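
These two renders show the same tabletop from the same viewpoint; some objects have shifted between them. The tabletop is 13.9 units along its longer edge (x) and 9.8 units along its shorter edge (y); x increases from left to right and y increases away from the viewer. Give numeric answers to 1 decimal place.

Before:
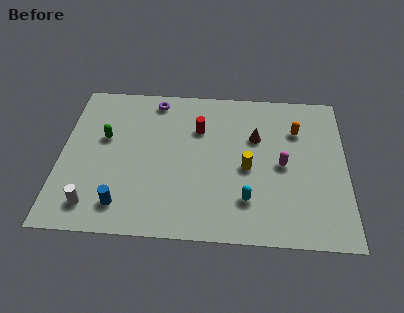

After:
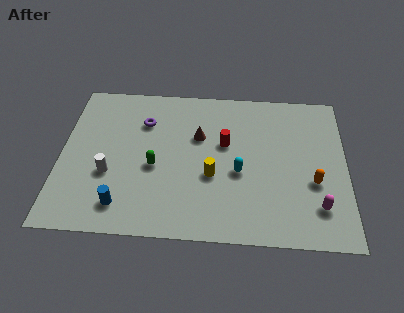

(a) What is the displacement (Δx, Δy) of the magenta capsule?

(1.7, -2.5)

The magenta capsule was at about (10.8, 4.7) and moved to about (12.5, 2.2).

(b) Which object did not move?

the blue cylinder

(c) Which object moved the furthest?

the orange capsule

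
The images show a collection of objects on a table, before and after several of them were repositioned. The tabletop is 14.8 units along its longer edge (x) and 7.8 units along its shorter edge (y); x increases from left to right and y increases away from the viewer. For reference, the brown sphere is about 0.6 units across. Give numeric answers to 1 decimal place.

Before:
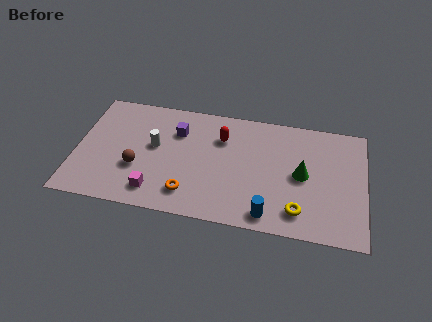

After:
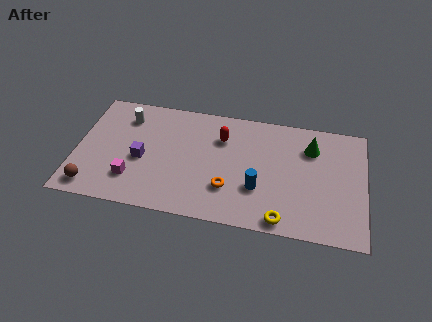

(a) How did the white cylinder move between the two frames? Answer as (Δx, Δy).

(-1.6, 1.7)

The white cylinder was at about (4.0, 4.4) and moved to about (2.4, 6.1).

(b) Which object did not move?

the red capsule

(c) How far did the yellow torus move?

1.1

The yellow torus was near (11.5, 1.5) before and (10.7, 0.8) after, so it travelled √(0.8² + 0.7²) ≈ 1.1 units.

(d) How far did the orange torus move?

2.1

From (5.9, 1.6) to (7.9, 2.3), the orange torus covered √(2.0² + 0.7²) ≈ 2.1 units.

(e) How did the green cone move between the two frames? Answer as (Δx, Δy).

(0.4, 1.9)

From the two frames, the green cone sits at roughly (11.6, 3.9) before and (12.0, 5.8) after.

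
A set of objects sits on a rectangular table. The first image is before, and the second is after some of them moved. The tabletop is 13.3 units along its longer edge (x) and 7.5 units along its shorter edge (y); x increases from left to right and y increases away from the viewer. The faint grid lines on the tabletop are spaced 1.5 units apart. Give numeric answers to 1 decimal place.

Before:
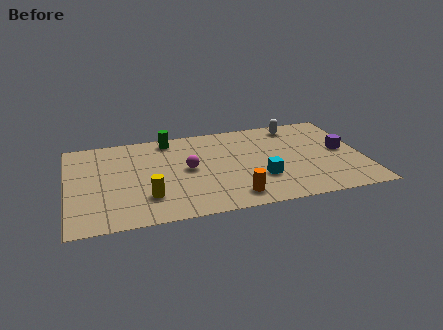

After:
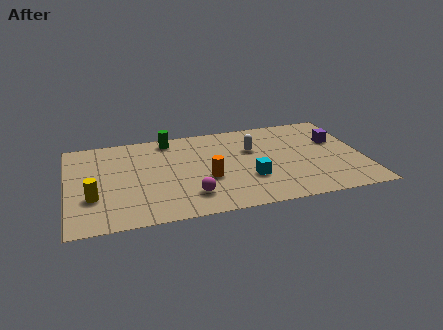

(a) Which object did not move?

the green cylinder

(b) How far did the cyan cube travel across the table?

0.5

From (8.6, 2.4) to (8.1, 2.5), the cyan cube covered √(0.5² + 0.1²) ≈ 0.5 units.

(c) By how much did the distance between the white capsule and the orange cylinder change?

-3.2

Before: roughly 6.2 units apart; after: 3.0. That's 3.2 units closer together.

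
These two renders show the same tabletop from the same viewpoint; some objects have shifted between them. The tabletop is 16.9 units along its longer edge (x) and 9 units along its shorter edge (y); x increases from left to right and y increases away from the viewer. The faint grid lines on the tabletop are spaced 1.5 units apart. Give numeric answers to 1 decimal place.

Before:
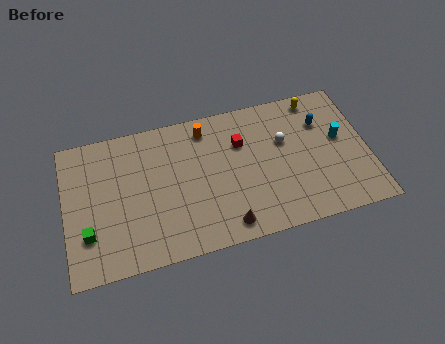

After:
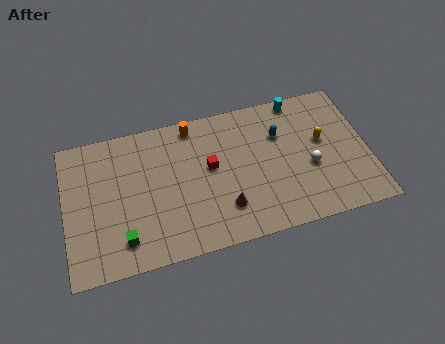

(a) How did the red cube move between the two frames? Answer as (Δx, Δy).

(-1.8, -1.1)

From the two frames, the red cube sits at roughly (9.9, 6.2) before and (8.1, 5.1) after.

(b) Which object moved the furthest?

the cyan cylinder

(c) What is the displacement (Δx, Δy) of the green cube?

(1.9, -0.8)

The green cube started near (1.2, 2.6) and ended near (3.1, 1.8).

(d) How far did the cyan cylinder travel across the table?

3.7

The cyan cylinder moved from about (15.4, 5.1) to (13.3, 8.2), a distance of √(2.1² + 3.1²) ≈ 3.7.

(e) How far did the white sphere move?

2.4

The white sphere was near (12.3, 5.7) before and (13.6, 3.7) after, so it travelled √(1.3² + 2.0²) ≈ 2.4 units.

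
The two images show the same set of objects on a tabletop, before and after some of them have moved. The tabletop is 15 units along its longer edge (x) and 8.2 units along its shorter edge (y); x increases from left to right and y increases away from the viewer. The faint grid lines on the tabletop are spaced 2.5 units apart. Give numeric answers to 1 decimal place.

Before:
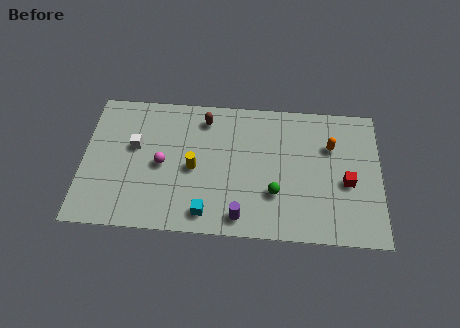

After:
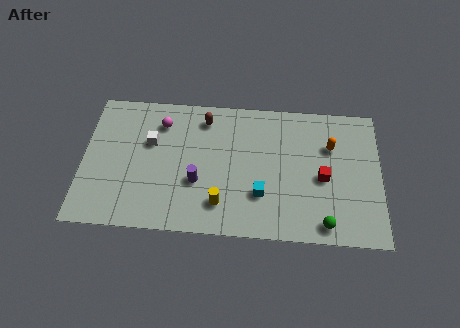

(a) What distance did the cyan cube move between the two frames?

3.0

The cyan cube moved from about (6.3, 1.2) to (9.0, 2.5), a distance of √(2.7² + 1.3²) ≈ 3.0.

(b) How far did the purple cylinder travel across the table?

2.9

From (8.0, 1.1) to (5.8, 3.0), the purple cylinder covered √(2.2² + 1.9²) ≈ 2.9 units.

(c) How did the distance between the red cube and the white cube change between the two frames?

-2.0

They were about 10.8 units apart before and 8.8 after — 2.0 units closer together.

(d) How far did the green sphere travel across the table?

3.0

The green sphere was near (9.7, 2.6) before and (12.2, 1.0) after, so it travelled √(2.5² + 1.6²) ≈ 3.0 units.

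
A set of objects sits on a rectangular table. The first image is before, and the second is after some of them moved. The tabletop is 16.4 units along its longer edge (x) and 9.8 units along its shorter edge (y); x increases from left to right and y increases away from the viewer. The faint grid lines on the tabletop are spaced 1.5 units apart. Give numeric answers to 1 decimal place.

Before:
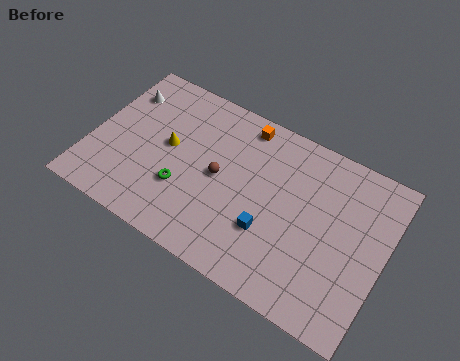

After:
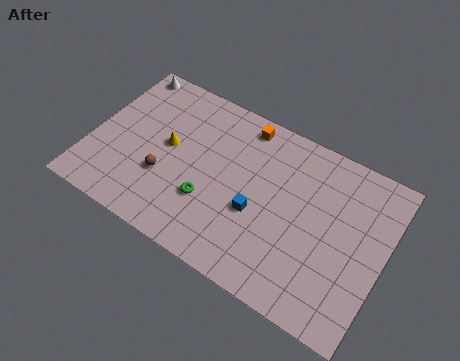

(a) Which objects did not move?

the yellow cone and the orange cube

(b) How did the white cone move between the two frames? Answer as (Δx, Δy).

(-0.1, 1.5)

From the two frames, the white cone sits at roughly (1.2, 7.4) before and (1.1, 8.9) after.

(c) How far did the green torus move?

1.5

The green torus moved from about (5.4, 3.2) to (6.9, 3.2), a distance of √(1.5² + 0.0²) ≈ 1.5.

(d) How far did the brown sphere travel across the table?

3.3

From (7.2, 4.9) to (4.3, 3.4), the brown sphere covered √(2.9² + 1.5²) ≈ 3.3 units.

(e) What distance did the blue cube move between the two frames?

1.1

From (10.3, 3.2) to (9.5, 3.9), the blue cube covered √(0.8² + 0.7²) ≈ 1.1 units.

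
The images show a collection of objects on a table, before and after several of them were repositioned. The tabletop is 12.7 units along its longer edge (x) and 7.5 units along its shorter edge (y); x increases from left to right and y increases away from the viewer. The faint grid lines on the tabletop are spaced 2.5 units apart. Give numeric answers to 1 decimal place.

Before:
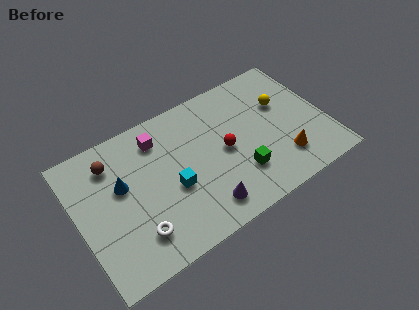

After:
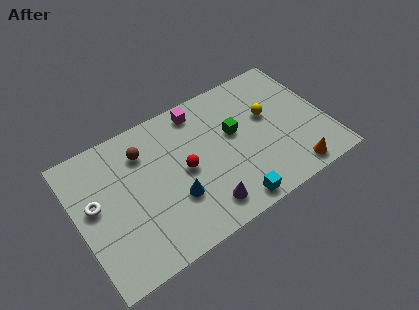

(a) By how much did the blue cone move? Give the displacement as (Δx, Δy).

(2.4, -2.0)

The blue cone started near (2.3, 4.5) and ended near (4.7, 2.5).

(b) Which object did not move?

the purple cone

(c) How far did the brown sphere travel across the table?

1.6

The brown sphere was near (2.0, 5.9) before and (3.6, 5.7) after, so it travelled √(1.6² + 0.2²) ≈ 1.6 units.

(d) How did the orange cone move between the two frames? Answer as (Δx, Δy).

(0.3, -0.9)

From the two frames, the orange cone sits at roughly (10.2, 1.8) before and (10.5, 0.9) after.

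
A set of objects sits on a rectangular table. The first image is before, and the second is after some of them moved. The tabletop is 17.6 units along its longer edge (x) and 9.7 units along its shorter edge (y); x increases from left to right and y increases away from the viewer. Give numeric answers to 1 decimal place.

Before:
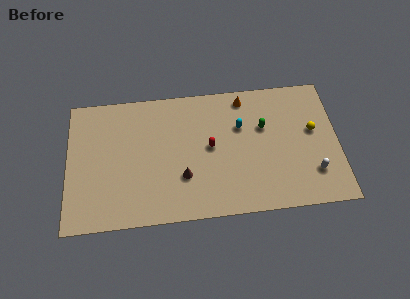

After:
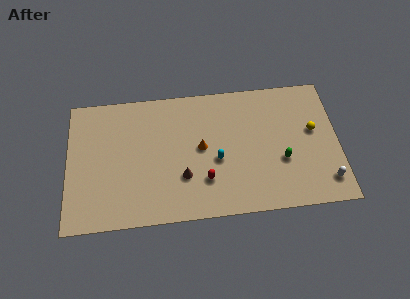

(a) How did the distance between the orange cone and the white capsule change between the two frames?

+1.3

The distance was about 7.4 in the first image and 8.7 in the second, so they moved 1.3 units further apart.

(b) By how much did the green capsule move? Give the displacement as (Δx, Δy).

(1.1, -2.6)

The green capsule started near (12.8, 6.2) and ended near (13.9, 3.6).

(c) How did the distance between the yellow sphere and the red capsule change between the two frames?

+1.0

Before: roughly 6.7 units apart; after: 7.7. That's 1.0 units further apart.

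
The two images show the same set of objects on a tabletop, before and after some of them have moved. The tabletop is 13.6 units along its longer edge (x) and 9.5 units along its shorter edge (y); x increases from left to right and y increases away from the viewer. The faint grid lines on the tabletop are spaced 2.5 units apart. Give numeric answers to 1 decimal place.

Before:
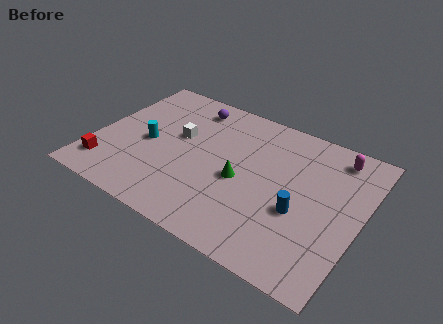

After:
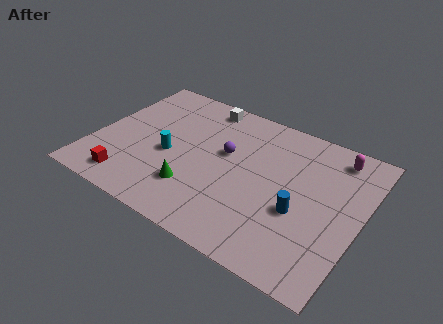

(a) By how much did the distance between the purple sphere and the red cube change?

-1.0

Before: roughly 7.0 units apart; after: 6.0. That's 1.0 units closer together.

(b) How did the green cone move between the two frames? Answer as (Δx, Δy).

(-2.1, -1.7)

The green cone was at about (7.6, 4.2) and moved to about (5.5, 2.5).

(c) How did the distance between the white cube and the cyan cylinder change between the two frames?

+2.6

The distance was about 1.8 in the first image and 4.4 in the second, so they moved 2.6 units further apart.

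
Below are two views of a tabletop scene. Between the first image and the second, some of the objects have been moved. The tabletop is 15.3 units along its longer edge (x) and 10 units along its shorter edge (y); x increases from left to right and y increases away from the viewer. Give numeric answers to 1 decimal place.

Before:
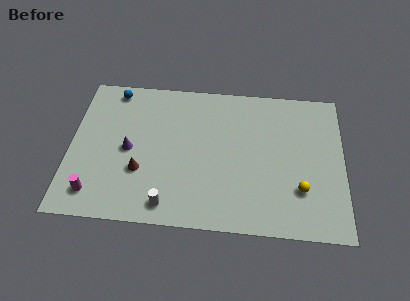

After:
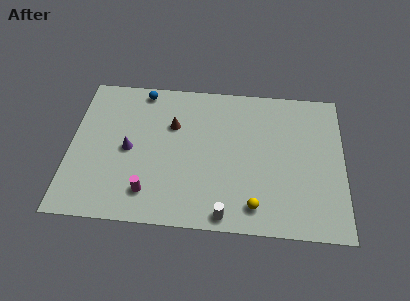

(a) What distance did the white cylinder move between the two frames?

3.2

From (5.6, 1.3) to (8.8, 0.9), the white cylinder covered √(3.2² + 0.4²) ≈ 3.2 units.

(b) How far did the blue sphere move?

1.6

From (2.3, 8.9) to (3.9, 9.0), the blue sphere covered √(1.6² + 0.1²) ≈ 1.6 units.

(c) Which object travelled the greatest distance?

the brown cone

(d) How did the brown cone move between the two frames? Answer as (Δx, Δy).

(1.7, 3.3)

The brown cone started near (4.0, 3.4) and ended near (5.7, 6.7).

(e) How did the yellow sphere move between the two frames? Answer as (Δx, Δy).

(-2.5, -1.3)

The yellow sphere was at about (12.9, 2.9) and moved to about (10.4, 1.6).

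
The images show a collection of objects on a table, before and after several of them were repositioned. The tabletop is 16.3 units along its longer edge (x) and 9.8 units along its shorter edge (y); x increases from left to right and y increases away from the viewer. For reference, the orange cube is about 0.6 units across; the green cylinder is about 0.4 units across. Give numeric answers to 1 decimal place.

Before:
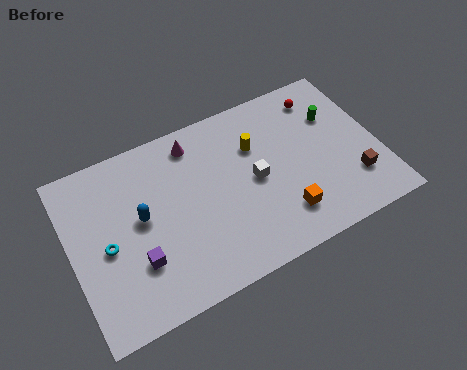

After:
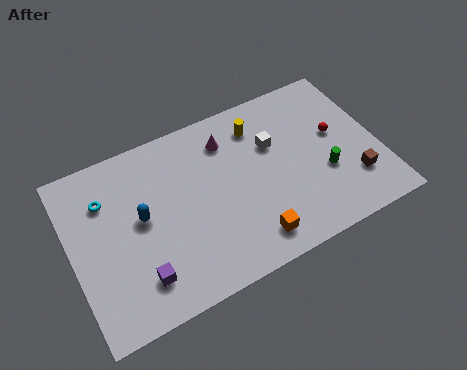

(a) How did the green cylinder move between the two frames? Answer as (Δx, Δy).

(-1.0, -3.1)

From the two frames, the green cylinder sits at roughly (14.3, 6.7) before and (13.3, 3.6) after.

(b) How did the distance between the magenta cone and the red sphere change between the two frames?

-0.9

They were about 6.9 units apart before and 6.0 after — 0.9 units closer together.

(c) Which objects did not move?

the blue capsule and the brown cube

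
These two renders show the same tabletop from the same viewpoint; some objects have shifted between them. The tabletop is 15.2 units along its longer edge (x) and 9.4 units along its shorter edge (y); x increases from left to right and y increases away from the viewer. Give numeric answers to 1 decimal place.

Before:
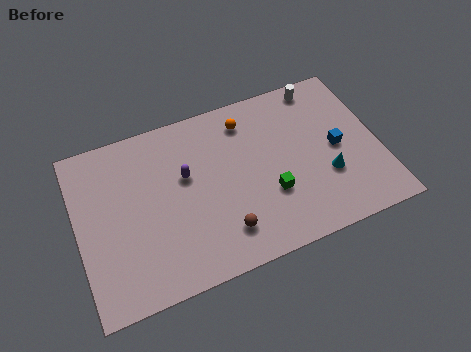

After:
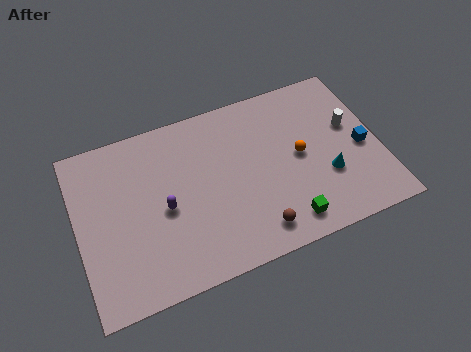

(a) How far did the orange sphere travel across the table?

3.8

The orange sphere was near (8.8, 7.7) before and (11.2, 4.8) after, so it travelled √(2.4² + 2.9²) ≈ 3.8 units.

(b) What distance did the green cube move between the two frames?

1.9

The green cube was near (9.5, 3.2) before and (10.1, 1.4) after, so it travelled √(0.6² + 1.8²) ≈ 1.9 units.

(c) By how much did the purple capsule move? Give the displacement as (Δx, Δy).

(-1.2, -1.4)

The purple capsule started near (5.5, 5.7) and ended near (4.3, 4.3).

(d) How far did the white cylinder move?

3.0

The white cylinder was near (12.7, 8.4) before and (13.9, 5.6) after, so it travelled √(1.2² + 2.8²) ≈ 3.0 units.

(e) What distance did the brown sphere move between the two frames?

1.7

The brown sphere moved from about (7.0, 2.0) to (8.6, 1.5), a distance of √(1.6² + 0.5²) ≈ 1.7.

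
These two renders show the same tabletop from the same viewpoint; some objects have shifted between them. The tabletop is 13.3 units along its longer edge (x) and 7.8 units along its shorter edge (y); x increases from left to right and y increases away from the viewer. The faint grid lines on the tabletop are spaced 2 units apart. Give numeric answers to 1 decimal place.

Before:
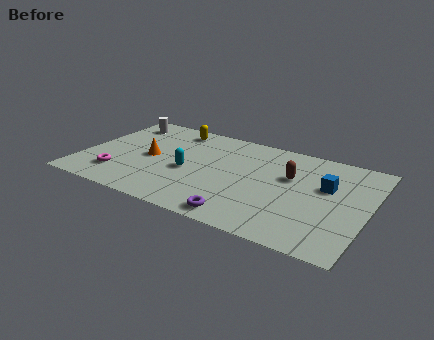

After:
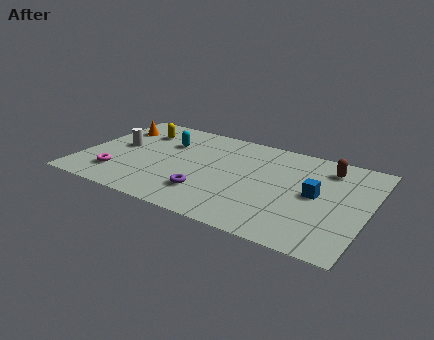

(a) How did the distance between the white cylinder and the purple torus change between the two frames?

-3.6

The distance was about 8.6 in the first image and 5.0 in the second, so they moved 3.6 units closer together.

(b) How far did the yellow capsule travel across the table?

1.7

From (3.8, 6.7) to (2.3, 5.9), the yellow capsule covered √(1.5² + 0.8²) ≈ 1.7 units.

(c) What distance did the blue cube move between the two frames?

0.9

The blue cube was near (11.3, 4.8) before and (10.9, 4.0) after, so it travelled √(0.4² + 0.8²) ≈ 0.9 units.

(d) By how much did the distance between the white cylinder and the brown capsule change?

+1.4

Before: roughly 8.4 units apart; after: 9.8. That's 1.4 units further apart.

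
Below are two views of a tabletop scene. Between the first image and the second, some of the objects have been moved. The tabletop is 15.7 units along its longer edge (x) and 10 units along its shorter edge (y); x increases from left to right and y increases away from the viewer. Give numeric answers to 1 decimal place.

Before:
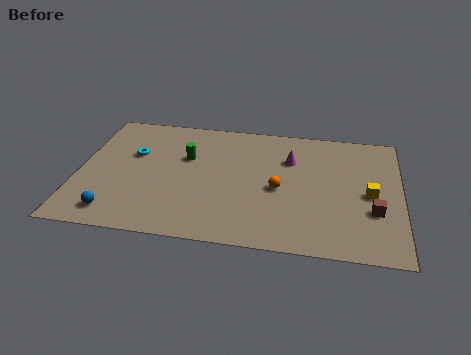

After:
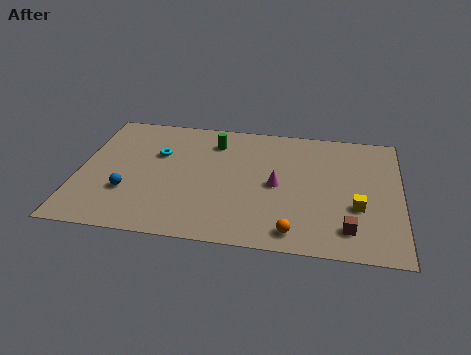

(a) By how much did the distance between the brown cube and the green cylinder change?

-0.7

Before: roughly 9.7 units apart; after: 9.0. That's 0.7 units closer together.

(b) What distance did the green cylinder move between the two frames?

2.0

From (5.2, 6.4) to (6.5, 7.9), the green cylinder covered √(1.3² + 1.5²) ≈ 2.0 units.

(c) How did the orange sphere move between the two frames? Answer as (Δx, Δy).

(0.8, -3.2)

The orange sphere was at about (9.8, 4.5) and moved to about (10.6, 1.3).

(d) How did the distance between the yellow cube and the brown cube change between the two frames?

+0.4

They were about 1.3 units apart before and 1.7 after — 0.4 units further apart.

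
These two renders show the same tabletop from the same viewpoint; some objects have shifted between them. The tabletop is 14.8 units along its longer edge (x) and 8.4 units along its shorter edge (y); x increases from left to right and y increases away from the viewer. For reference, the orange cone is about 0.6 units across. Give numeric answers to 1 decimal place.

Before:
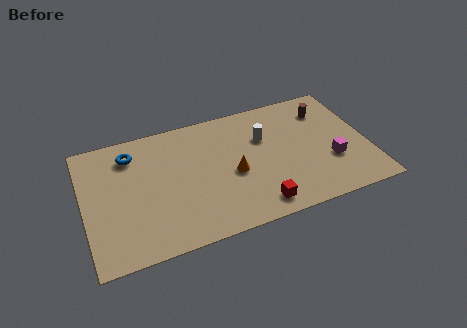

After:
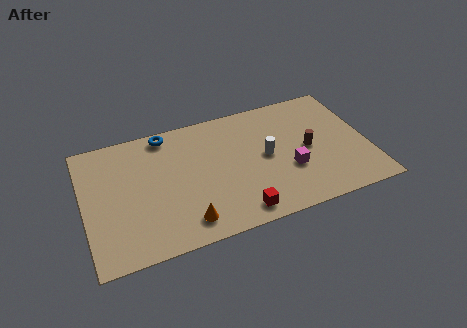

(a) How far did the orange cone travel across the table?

3.5

The orange cone was near (7.7, 3.7) before and (5.0, 1.4) after, so it travelled √(2.7² + 2.3²) ≈ 3.5 units.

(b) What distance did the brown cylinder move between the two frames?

2.7

From (12.9, 6.5) to (11.7, 4.1), the brown cylinder covered √(1.2² + 2.4²) ≈ 2.7 units.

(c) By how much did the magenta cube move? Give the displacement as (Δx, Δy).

(-2.2, 0.1)

The magenta cube was at about (12.8, 2.9) and moved to about (10.6, 3.0).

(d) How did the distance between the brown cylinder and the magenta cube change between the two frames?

-2.0

They were about 3.6 units apart before and 1.6 after — 2.0 units closer together.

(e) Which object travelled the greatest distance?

the orange cone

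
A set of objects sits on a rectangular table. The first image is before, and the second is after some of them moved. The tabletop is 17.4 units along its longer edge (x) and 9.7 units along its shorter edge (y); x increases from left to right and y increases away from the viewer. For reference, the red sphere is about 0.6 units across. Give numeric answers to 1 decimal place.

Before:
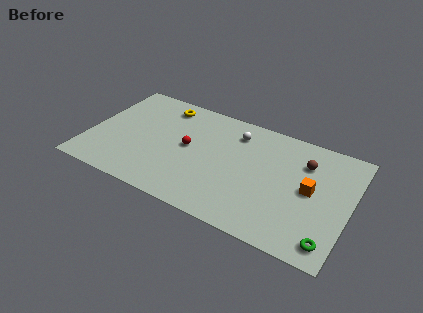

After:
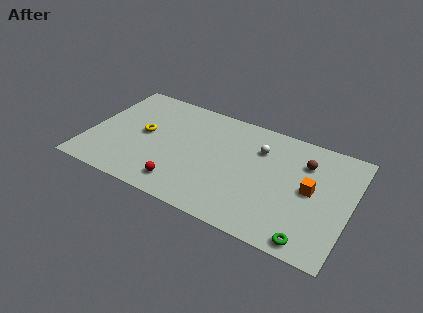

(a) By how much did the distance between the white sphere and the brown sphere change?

-1.7

They were about 4.7 units apart before and 3.0 after — 1.7 units closer together.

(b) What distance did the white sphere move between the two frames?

1.8

The white sphere was near (9.5, 7.7) before and (11.2, 7.0) after, so it travelled √(1.7² + 0.7²) ≈ 1.8 units.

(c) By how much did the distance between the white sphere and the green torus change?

-2.1

The distance was about 9.3 in the first image and 7.2 in the second, so they moved 2.1 units closer together.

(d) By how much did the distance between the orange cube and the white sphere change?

-1.8

They were about 5.9 units apart before and 4.1 after — 1.8 units closer together.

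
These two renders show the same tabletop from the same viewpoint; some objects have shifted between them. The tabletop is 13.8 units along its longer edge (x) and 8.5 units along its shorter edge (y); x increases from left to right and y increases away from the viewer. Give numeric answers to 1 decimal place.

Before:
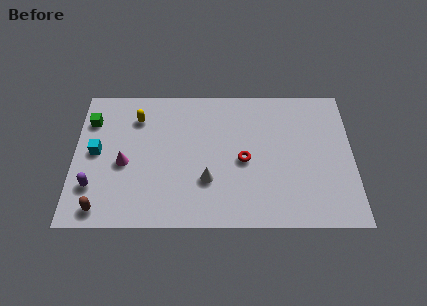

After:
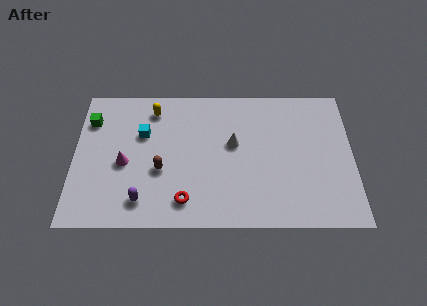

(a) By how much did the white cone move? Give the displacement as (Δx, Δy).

(1.3, 2.2)

The white cone was at about (6.6, 2.7) and moved to about (7.9, 4.9).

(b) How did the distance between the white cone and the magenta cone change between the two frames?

+1.3

They were about 4.2 units apart before and 5.5 after — 1.3 units further apart.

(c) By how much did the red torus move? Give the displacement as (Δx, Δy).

(-2.9, -2.4)

From the two frames, the red torus sits at roughly (8.4, 3.9) before and (5.5, 1.5) after.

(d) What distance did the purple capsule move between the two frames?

2.5

The purple capsule moved from about (1.0, 2.3) to (3.4, 1.5), a distance of √(2.4² + 0.8²) ≈ 2.5.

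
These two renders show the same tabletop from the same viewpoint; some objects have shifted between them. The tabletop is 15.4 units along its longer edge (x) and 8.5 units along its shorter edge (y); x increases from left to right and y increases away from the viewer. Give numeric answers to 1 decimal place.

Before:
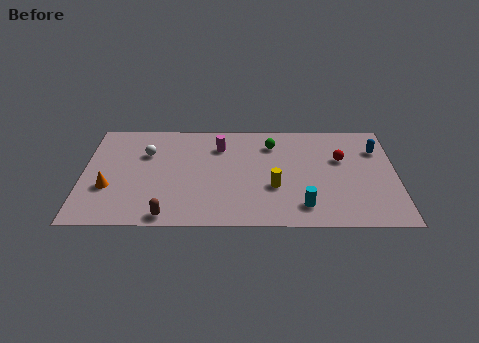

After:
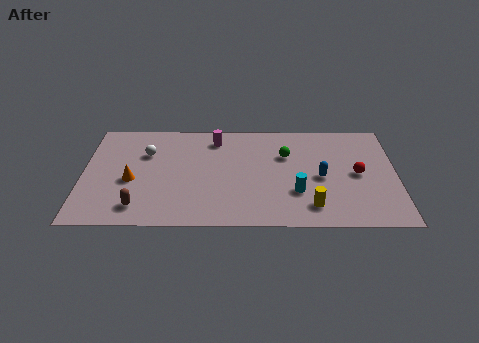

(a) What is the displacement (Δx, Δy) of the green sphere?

(0.7, -0.9)

The green sphere was at about (9.3, 6.6) and moved to about (10.0, 5.7).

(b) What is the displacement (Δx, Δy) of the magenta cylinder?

(-0.2, 0.6)

The magenta cylinder started near (6.7, 6.4) and ended near (6.5, 7.0).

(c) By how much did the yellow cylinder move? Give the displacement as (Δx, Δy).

(1.8, -1.5)

From the two frames, the yellow cylinder sits at roughly (9.4, 3.1) before and (11.2, 1.6) after.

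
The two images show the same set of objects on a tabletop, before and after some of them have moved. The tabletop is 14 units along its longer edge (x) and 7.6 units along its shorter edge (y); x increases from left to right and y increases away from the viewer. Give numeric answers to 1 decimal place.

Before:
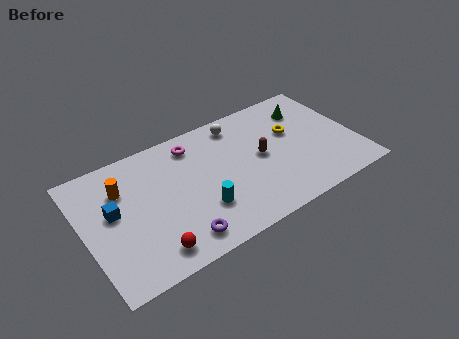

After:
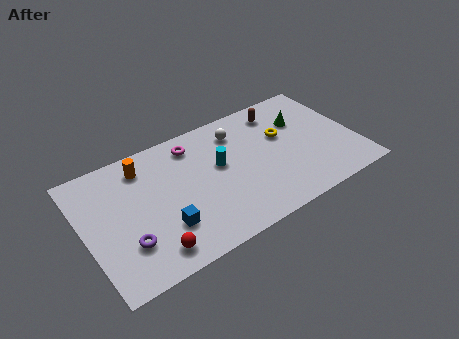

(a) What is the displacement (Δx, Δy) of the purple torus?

(-2.5, 1.0)

The purple torus was at about (4.4, 1.2) and moved to about (1.9, 2.2).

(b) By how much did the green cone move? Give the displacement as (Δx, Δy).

(-0.4, -0.6)

From the two frames, the green cone sits at roughly (11.9, 5.8) before and (11.5, 5.2) after.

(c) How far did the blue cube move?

3.1

From (1.5, 4.3) to (3.8, 2.2), the blue cube covered √(2.3² + 2.1²) ≈ 3.1 units.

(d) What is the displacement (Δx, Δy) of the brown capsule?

(1.4, 2.4)

The brown capsule was at about (9.1, 3.9) and moved to about (10.5, 6.3).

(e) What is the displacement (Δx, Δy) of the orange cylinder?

(1.2, 0.8)

The orange cylinder was at about (2.1, 5.4) and moved to about (3.3, 6.2).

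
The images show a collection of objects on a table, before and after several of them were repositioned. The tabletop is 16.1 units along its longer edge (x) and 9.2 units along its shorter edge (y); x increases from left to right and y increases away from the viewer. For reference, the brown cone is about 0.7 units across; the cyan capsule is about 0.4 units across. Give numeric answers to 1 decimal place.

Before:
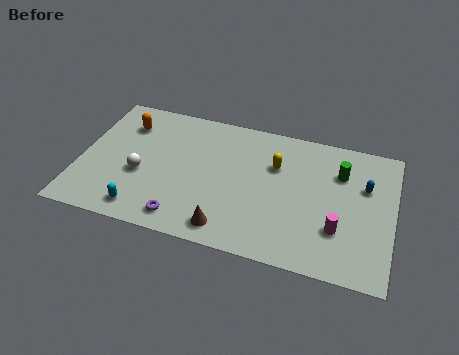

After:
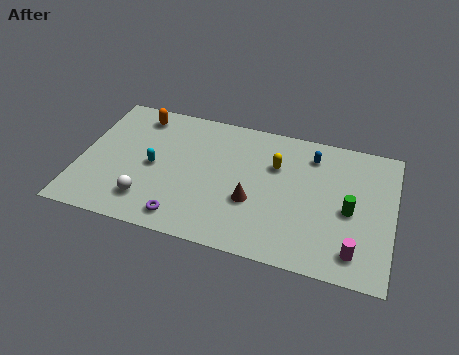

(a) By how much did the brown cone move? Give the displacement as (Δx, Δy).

(1.1, 2.1)

From the two frames, the brown cone sits at roughly (7.9, 1.3) before and (9.0, 3.4) after.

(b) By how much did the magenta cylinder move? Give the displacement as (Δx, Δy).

(0.9, -1.2)

The magenta cylinder was at about (13.4, 2.8) and moved to about (14.3, 1.6).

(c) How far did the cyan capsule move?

3.1

The cyan capsule was near (3.5, 1.3) before and (3.8, 4.4) after, so it travelled √(0.3² + 3.1²) ≈ 3.1 units.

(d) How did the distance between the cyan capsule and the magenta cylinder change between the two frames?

+0.9

Before: roughly 10.0 units apart; after: 10.9. That's 0.9 units further apart.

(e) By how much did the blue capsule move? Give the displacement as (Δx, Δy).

(-2.8, 1.4)

The blue capsule started near (14.6, 6.0) and ended near (11.8, 7.4).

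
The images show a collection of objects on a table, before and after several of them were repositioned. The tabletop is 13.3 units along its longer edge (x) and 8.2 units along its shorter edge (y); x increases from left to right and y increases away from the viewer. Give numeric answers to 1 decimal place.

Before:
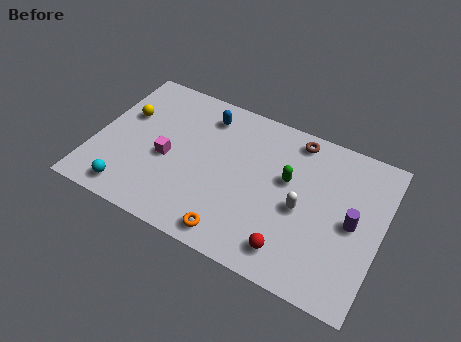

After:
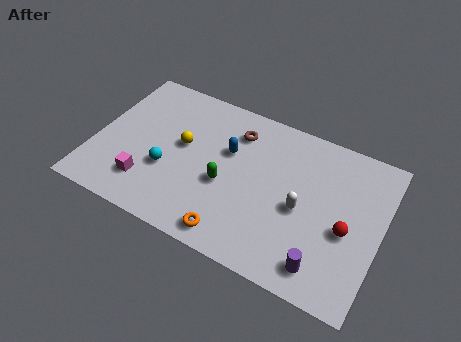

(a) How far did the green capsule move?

3.1

From (8.9, 4.9) to (6.2, 3.4), the green capsule covered √(2.7² + 1.5²) ≈ 3.1 units.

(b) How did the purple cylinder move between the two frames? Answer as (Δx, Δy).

(-1.0, -2.7)

From the two frames, the purple cylinder sits at roughly (12.0, 4.0) before and (11.0, 1.3) after.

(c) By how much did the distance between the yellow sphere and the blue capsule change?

-1.7

Before: roughly 3.9 units apart; after: 2.2. That's 1.7 units closer together.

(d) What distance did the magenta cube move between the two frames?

1.8

The magenta cube moved from about (3.4, 3.6) to (2.7, 1.9), a distance of √(0.7² + 1.7²) ≈ 1.8.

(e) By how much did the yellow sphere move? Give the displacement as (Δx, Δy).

(2.8, -0.6)

The yellow sphere was at about (1.2, 5.2) and moved to about (4.0, 4.6).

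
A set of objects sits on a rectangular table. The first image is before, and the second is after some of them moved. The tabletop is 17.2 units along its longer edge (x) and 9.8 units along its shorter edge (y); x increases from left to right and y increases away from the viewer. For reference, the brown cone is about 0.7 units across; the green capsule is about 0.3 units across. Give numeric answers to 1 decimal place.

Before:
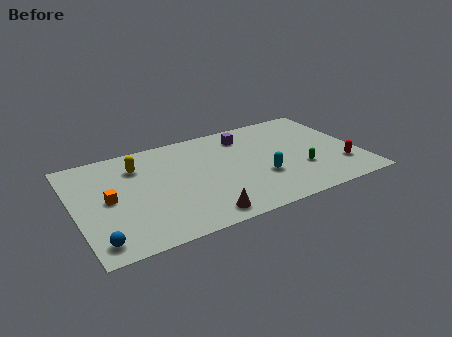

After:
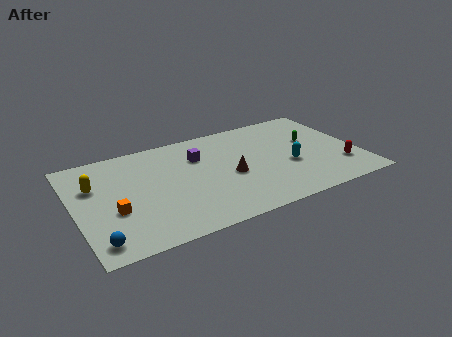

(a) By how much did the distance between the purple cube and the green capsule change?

+1.5

They were about 5.5 units apart before and 7.0 after — 1.5 units further apart.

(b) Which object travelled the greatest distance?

the brown cone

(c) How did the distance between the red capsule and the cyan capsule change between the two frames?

-1.6

They were about 4.9 units apart before and 3.3 after — 1.6 units closer together.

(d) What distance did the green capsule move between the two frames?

2.9

The green capsule was near (13.5, 3.2) before and (14.6, 5.9) after, so it travelled √(1.1² + 2.7²) ≈ 2.9 units.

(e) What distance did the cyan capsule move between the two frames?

1.9

The cyan capsule moved from about (11.1, 3.4) to (12.9, 3.9), a distance of √(1.8² + 0.5²) ≈ 1.9.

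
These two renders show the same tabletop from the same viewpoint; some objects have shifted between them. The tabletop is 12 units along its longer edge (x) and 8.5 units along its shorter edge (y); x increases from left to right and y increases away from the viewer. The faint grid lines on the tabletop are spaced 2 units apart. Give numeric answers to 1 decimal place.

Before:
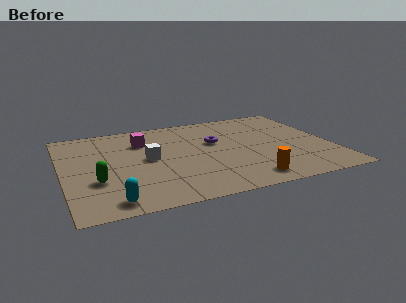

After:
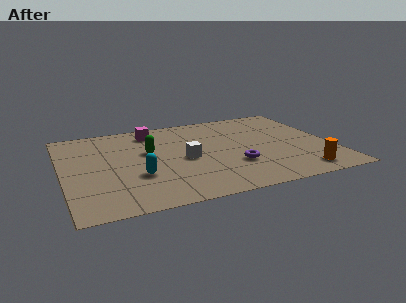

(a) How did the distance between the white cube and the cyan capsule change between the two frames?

-1.5

Before: roughly 3.9 units apart; after: 2.4. That's 1.5 units closer together.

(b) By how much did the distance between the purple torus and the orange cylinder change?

-0.9

They were about 4.1 units apart before and 3.2 after — 0.9 units closer together.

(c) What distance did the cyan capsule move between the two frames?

2.3

From (1.9, 1.0) to (3.2, 2.9), the cyan capsule covered √(1.3² + 1.9²) ≈ 2.3 units.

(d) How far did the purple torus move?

2.6

From (6.9, 5.2) to (7.5, 2.7), the purple torus covered √(0.6² + 2.5²) ≈ 2.6 units.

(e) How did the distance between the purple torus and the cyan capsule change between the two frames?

-2.2

They were about 6.5 units apart before and 4.3 after — 2.2 units closer together.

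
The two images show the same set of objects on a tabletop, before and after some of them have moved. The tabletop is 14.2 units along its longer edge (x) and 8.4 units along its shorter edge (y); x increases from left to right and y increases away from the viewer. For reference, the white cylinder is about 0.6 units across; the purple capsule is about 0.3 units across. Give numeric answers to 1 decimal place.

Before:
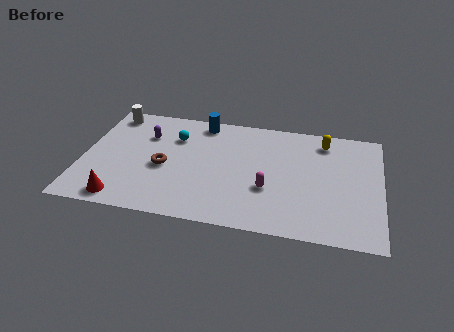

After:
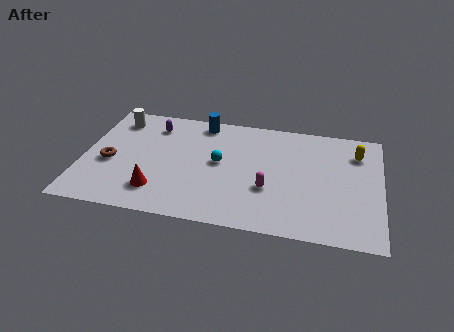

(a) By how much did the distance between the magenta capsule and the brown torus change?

+2.6

They were about 5.0 units apart before and 7.6 after — 2.6 units further apart.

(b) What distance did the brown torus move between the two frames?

2.6

From (3.9, 3.7) to (1.3, 3.6), the brown torus covered √(2.6² + 0.1²) ≈ 2.6 units.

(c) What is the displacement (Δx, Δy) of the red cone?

(1.6, 0.9)

From the two frames, the red cone sits at roughly (2.1, 1.0) before and (3.7, 1.9) after.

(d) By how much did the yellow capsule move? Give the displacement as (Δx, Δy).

(1.6, -0.6)

The yellow capsule started near (11.4, 7.0) and ended near (13.0, 6.4).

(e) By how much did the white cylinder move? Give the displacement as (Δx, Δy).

(0.3, -0.4)

The white cylinder started near (1.1, 7.3) and ended near (1.4, 6.9).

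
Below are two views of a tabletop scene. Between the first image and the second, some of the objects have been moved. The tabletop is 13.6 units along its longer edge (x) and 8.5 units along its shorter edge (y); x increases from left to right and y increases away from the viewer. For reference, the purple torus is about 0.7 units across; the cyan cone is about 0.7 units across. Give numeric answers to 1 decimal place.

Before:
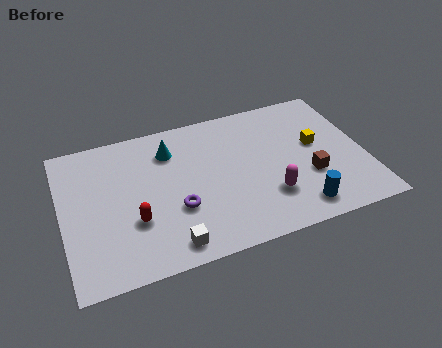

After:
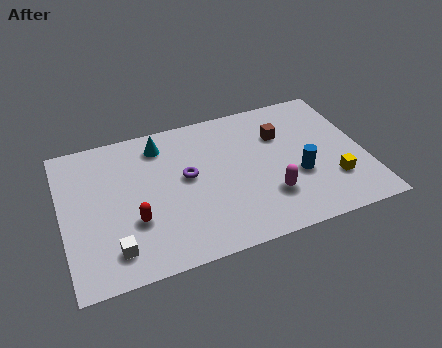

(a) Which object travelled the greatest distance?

the brown cube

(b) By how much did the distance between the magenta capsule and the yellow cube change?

-0.5

The distance was about 3.4 in the first image and 2.9 in the second, so they moved 0.5 units closer together.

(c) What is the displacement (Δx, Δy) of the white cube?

(-2.4, 0.5)

From the two frames, the white cube sits at roughly (4.5, 1.1) before and (2.1, 1.6) after.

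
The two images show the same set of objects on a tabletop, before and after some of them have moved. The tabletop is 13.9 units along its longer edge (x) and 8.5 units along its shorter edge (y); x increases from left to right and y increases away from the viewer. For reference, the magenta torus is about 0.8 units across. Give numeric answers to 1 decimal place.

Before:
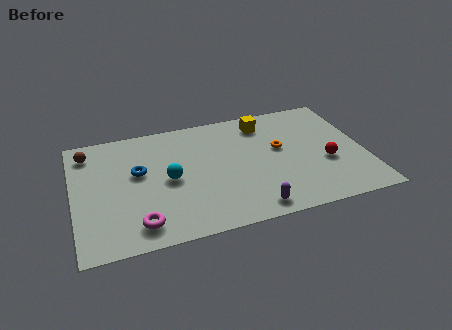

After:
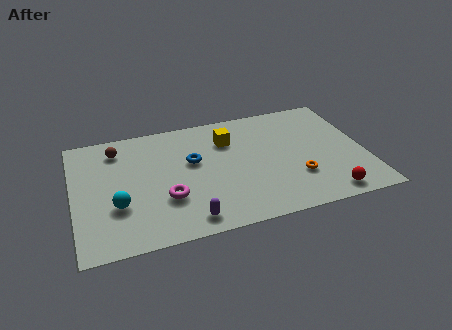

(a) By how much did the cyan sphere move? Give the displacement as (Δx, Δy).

(-2.5, -1.2)

From the two frames, the cyan sphere sits at roughly (4.5, 4.1) before and (2.0, 2.9) after.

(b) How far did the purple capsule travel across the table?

3.0

From (8.2, 1.0) to (5.2, 1.1), the purple capsule covered √(3.0² + 0.1²) ≈ 3.0 units.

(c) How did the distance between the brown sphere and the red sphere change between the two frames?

-0.5

They were about 11.8 units apart before and 11.3 after — 0.5 units closer together.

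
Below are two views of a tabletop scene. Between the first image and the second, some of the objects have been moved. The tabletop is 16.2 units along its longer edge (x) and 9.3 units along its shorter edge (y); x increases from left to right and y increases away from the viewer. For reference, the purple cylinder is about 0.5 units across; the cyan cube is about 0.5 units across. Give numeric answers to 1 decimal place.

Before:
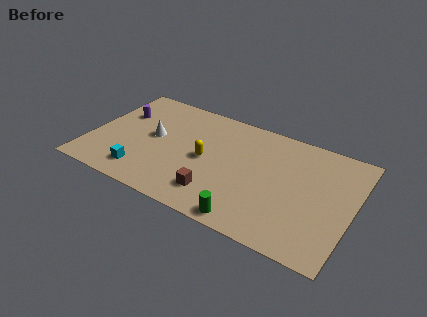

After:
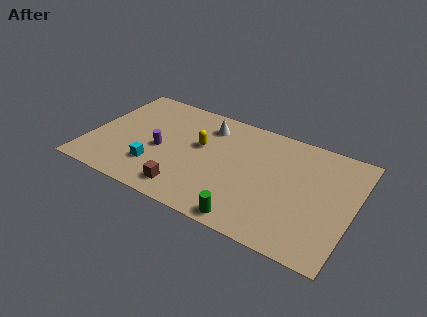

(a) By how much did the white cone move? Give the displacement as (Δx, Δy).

(3.1, 2.4)

The white cone was at about (3.8, 5.0) and moved to about (6.9, 7.4).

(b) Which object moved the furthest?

the white cone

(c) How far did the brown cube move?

1.9

The brown cube was near (8.2, 2.0) before and (6.4, 1.5) after, so it travelled √(1.8² + 0.5²) ≈ 1.9 units.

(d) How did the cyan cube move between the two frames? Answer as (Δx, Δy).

(0.7, 0.8)

The cyan cube was at about (3.6, 1.7) and moved to about (4.3, 2.5).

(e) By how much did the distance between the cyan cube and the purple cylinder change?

-3.4

The distance was about 5.0 in the first image and 1.6 in the second, so they moved 3.4 units closer together.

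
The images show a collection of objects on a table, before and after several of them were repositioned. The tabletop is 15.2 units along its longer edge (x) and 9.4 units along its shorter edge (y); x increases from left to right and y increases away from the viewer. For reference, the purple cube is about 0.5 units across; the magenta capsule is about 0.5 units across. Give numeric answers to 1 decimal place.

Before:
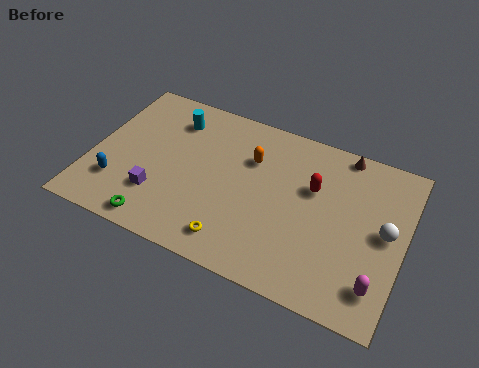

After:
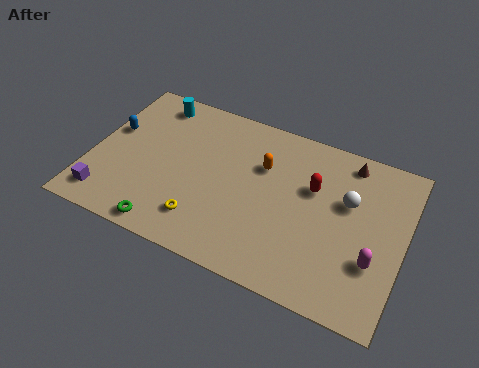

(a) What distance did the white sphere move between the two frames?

2.1

The white sphere moved from about (14.3, 4.9) to (12.4, 5.9), a distance of √(1.9² + 1.0²) ≈ 2.1.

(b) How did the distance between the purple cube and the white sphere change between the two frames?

+1.1

The distance was about 11.0 in the first image and 12.1 in the second, so they moved 1.1 units further apart.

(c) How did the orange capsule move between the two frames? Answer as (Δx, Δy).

(0.6, -0.2)

The orange capsule started near (7.6, 6.5) and ended near (8.2, 6.3).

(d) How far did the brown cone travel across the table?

0.5

From (11.9, 8.6) to (12.2, 8.2), the brown cone covered √(0.3² + 0.4²) ≈ 0.5 units.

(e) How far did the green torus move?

0.5

The green torus was near (3.7, 1.0) before and (4.2, 0.9) after, so it travelled √(0.5² + 0.1²) ≈ 0.5 units.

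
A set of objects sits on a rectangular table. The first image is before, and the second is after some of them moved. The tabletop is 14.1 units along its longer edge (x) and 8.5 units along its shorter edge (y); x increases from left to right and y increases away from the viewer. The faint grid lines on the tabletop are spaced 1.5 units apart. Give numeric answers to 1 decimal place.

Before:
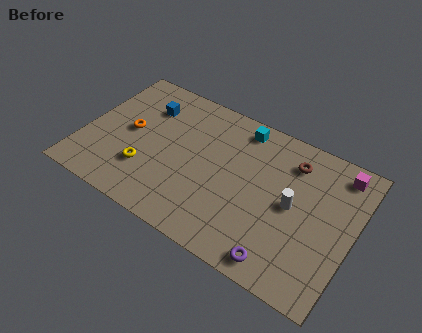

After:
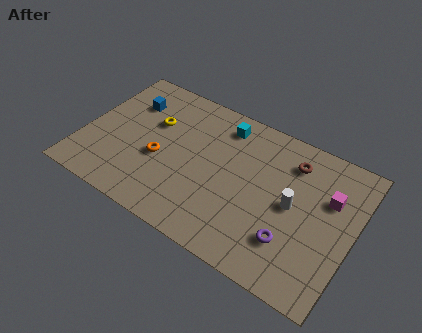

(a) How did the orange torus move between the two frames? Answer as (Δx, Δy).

(1.8, -0.9)

The orange torus started near (2.3, 4.4) and ended near (4.1, 3.5).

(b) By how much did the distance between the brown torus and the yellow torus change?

-0.9

The distance was about 8.2 in the first image and 7.3 in the second, so they moved 0.9 units closer together.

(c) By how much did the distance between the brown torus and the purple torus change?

-1.3

They were about 5.7 units apart before and 4.4 after — 1.3 units closer together.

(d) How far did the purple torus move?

1.3

The purple torus was near (10.9, 1.0) before and (11.2, 2.3) after, so it travelled √(0.3² + 1.3²) ≈ 1.3 units.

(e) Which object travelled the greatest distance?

the yellow torus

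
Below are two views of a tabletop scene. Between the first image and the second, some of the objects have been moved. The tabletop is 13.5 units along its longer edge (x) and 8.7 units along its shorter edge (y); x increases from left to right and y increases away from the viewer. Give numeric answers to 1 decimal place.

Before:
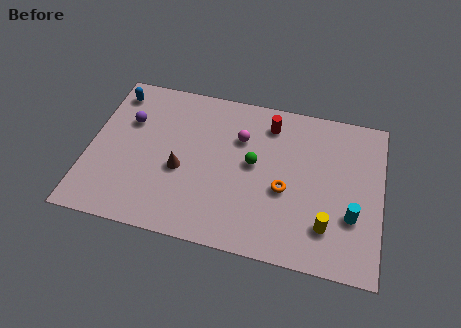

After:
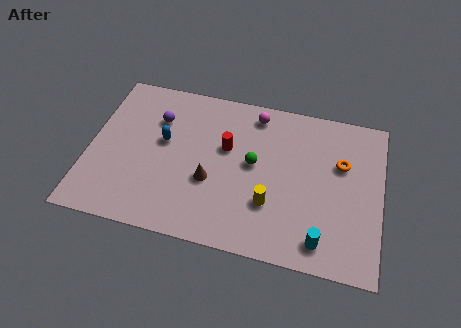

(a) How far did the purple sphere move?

1.4

The purple sphere was near (1.7, 5.8) before and (3.0, 6.2) after, so it travelled √(1.3² + 0.4²) ≈ 1.4 units.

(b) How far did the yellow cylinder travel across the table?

2.7

From (11.1, 2.1) to (8.5, 2.7), the yellow cylinder covered √(2.6² + 0.6²) ≈ 2.7 units.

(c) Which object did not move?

the green sphere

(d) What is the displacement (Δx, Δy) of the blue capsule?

(2.5, -2.3)

The blue capsule was at about (0.9, 7.3) and moved to about (3.4, 5.0).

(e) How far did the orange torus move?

3.2

The orange torus moved from about (9.1, 3.6) to (11.6, 5.6), a distance of √(2.5² + 2.0²) ≈ 3.2.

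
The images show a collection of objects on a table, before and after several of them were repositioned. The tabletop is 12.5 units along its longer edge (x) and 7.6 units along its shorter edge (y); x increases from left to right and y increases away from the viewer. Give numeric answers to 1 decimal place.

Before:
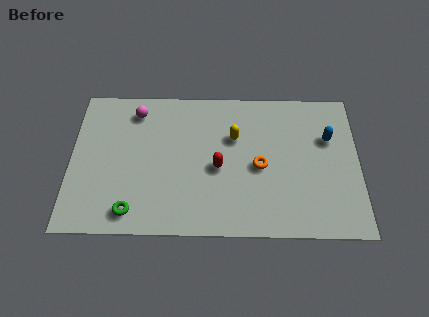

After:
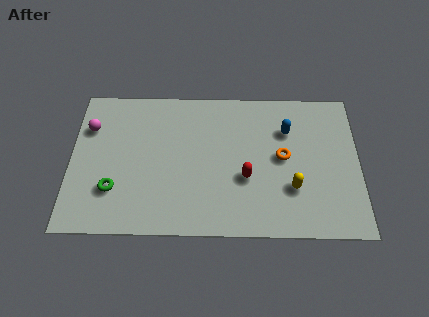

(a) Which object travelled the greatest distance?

the yellow capsule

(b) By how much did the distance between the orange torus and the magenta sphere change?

+2.4

The distance was about 6.1 in the first image and 8.5 in the second, so they moved 2.4 units further apart.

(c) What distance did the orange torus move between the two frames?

1.1

The orange torus was near (8.2, 3.5) before and (9.2, 4.0) after, so it travelled √(1.0² + 0.5²) ≈ 1.1 units.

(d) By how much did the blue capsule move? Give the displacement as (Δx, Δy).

(-1.8, 0.4)

The blue capsule was at about (11.2, 5.0) and moved to about (9.4, 5.4).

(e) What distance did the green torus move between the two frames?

1.4

The green torus moved from about (2.7, 1.1) to (1.9, 2.2), a distance of √(0.8² + 1.1²) ≈ 1.4.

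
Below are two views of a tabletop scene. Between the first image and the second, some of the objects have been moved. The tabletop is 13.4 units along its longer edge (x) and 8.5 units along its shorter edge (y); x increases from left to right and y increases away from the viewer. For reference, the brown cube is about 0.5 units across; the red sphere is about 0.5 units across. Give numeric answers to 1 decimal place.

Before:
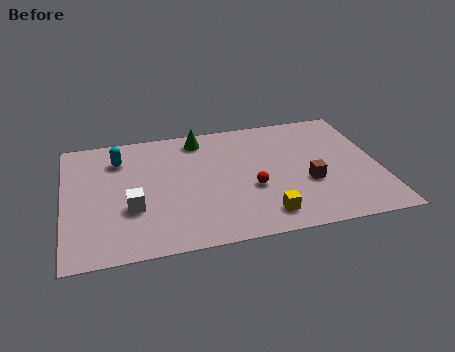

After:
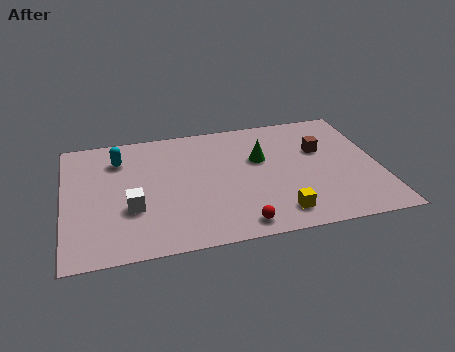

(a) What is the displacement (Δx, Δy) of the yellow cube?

(0.6, 0.0)

The yellow cube started near (8.3, 1.4) and ended near (8.9, 1.4).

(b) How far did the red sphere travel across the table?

2.4

The red sphere moved from about (7.9, 3.3) to (7.2, 1.0), a distance of √(0.7² + 2.3²) ≈ 2.4.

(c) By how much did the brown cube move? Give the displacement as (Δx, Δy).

(0.7, 2.2)

The brown cube was at about (10.3, 3.2) and moved to about (11.0, 5.4).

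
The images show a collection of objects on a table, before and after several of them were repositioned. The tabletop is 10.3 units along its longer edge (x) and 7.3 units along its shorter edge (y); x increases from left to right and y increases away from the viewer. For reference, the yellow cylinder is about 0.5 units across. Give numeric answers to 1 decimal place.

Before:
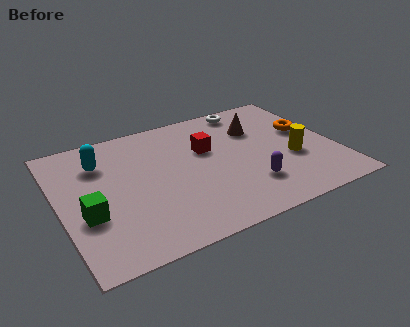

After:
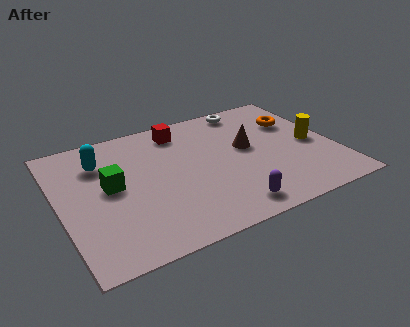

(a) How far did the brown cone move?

1.1

The brown cone moved from about (7.6, 5.1) to (7.1, 4.1), a distance of √(0.5² + 1.0²) ≈ 1.1.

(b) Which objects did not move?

the cyan capsule and the white torus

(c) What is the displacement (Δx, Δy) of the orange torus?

(-0.3, 0.7)

The orange torus was at about (9.4, 4.3) and moved to about (9.1, 5.0).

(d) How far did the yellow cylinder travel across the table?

1.1

The yellow cylinder was near (8.6, 2.8) before and (9.5, 3.4) after, so it travelled √(0.9² + 0.6²) ≈ 1.1 units.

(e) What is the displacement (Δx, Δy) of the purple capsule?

(-0.9, -0.9)

The purple capsule started near (6.8, 1.9) and ended near (5.9, 1.0).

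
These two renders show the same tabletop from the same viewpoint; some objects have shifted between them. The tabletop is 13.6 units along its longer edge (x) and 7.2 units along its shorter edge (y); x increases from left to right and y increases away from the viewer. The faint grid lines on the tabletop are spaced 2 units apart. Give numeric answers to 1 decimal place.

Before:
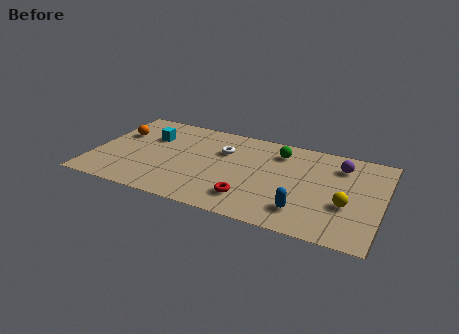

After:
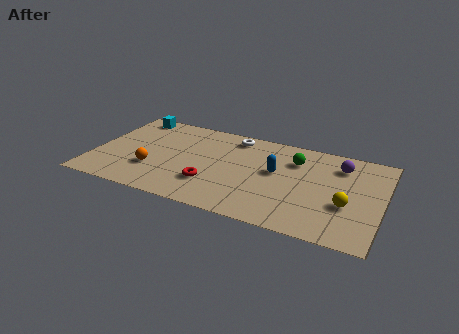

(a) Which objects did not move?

the purple sphere and the yellow sphere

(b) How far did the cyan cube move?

1.9

From (2.5, 4.9) to (1.4, 6.4), the cyan cube covered √(1.1² + 1.5²) ≈ 1.9 units.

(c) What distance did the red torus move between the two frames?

2.0

The red torus moved from about (7.6, 1.6) to (5.7, 2.1), a distance of √(1.9² + 0.5²) ≈ 2.0.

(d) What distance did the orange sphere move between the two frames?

3.1

The orange sphere was near (1.0, 4.7) before and (2.9, 2.3) after, so it travelled √(1.9² + 2.4²) ≈ 3.1 units.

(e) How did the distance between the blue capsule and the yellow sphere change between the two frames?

+1.5

Before: roughly 2.2 units apart; after: 3.7. That's 1.5 units further apart.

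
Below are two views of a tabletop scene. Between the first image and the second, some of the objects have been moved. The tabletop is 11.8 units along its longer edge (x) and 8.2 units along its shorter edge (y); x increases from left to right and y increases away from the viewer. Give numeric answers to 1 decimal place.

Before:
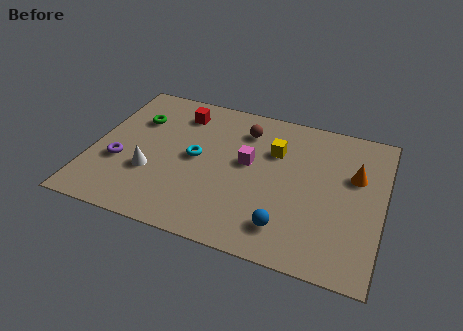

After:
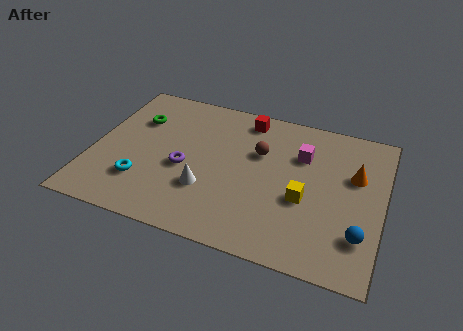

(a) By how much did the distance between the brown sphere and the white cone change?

-1.7

Before: roughly 5.0 units apart; after: 3.3. That's 1.7 units closer together.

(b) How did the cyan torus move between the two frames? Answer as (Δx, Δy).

(-2.0, -2.0)

The cyan torus was at about (4.2, 4.2) and moved to about (2.2, 2.2).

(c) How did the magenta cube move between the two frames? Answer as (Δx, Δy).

(2.1, 1.1)

The magenta cube started near (6.3, 4.6) and ended near (8.4, 5.7).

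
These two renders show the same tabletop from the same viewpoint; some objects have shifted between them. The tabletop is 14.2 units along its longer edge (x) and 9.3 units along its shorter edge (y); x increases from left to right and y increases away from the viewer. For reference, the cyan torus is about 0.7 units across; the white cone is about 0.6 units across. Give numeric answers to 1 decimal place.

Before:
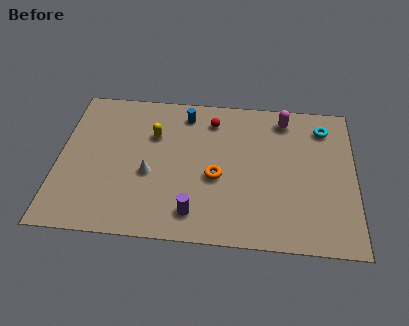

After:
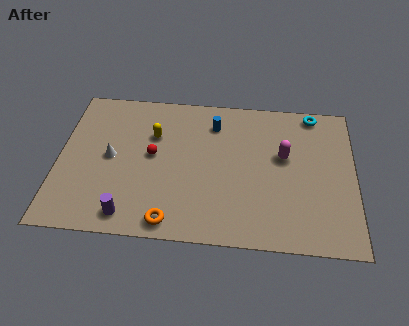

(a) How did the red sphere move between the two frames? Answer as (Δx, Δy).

(-2.8, -2.5)

From the two frames, the red sphere sits at roughly (7.3, 7.5) before and (4.5, 5.0) after.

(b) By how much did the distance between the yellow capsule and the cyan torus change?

-0.3

Before: roughly 8.3 units apart; after: 8.0. That's 0.3 units closer together.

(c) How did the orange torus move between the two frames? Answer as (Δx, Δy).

(-2.1, -2.9)

The orange torus started near (7.6, 3.9) and ended near (5.5, 1.0).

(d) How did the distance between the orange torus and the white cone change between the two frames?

+1.6

The distance was about 3.2 in the first image and 4.8 in the second, so they moved 1.6 units further apart.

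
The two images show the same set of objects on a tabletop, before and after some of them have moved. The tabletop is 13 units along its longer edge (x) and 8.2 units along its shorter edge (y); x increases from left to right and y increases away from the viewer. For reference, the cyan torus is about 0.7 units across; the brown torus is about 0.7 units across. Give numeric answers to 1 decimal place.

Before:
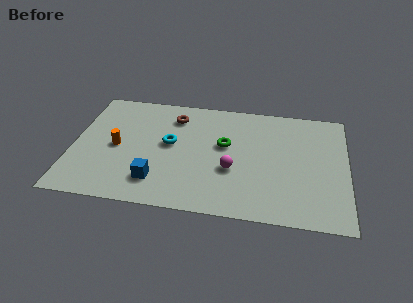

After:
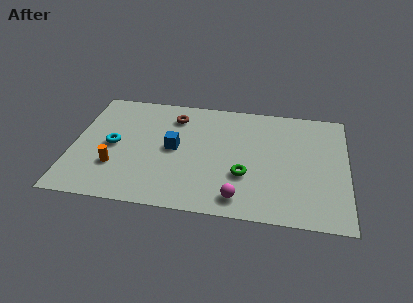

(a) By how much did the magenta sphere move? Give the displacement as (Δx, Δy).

(0.4, -1.9)

From the two frames, the magenta sphere sits at roughly (7.6, 3.1) before and (8.0, 1.2) after.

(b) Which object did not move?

the brown torus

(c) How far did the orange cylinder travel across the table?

1.4

The orange cylinder moved from about (2.1, 3.9) to (2.1, 2.5), a distance of √(0.0² + 1.4²) ≈ 1.4.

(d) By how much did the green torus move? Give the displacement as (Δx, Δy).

(1.0, -2.0)

The green torus started near (7.2, 4.8) and ended near (8.2, 2.8).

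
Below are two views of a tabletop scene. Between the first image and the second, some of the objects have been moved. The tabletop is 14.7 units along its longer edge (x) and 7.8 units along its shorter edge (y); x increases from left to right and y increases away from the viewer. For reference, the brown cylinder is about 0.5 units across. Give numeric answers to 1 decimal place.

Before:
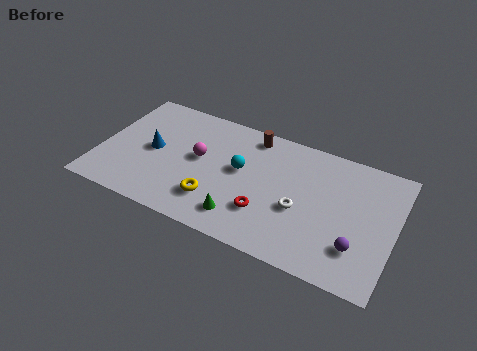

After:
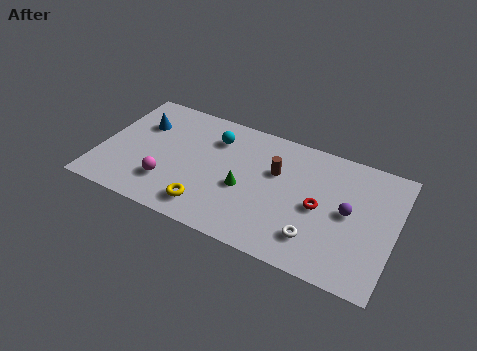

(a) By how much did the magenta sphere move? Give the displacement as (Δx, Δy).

(-1.3, -2.2)

From the two frames, the magenta sphere sits at roughly (4.9, 4.3) before and (3.6, 2.1) after.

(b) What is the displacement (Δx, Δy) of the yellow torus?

(-0.3, -0.6)

From the two frames, the yellow torus sits at roughly (6.0, 2.0) before and (5.7, 1.4) after.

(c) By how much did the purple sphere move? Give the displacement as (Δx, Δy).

(-0.6, 1.9)

The purple sphere started near (13.0, 2.1) and ended near (12.4, 4.0).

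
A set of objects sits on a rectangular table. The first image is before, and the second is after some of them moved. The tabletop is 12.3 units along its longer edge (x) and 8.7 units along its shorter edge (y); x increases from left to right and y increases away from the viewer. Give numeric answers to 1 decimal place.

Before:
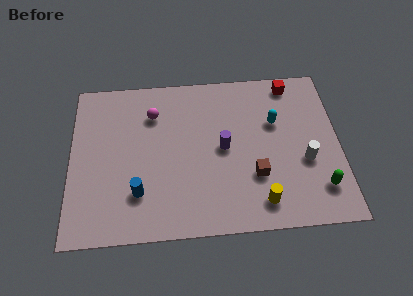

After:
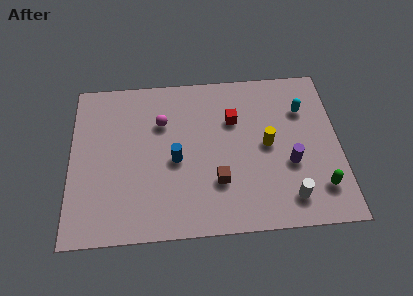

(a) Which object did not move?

the green capsule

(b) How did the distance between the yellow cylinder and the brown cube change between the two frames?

+1.5

Before: roughly 1.4 units apart; after: 2.9. That's 1.5 units further apart.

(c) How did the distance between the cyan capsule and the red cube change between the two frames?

+1.0

They were about 2.2 units apart before and 3.2 after — 1.0 units further apart.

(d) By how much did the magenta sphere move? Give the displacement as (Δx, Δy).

(0.4, -0.5)

The magenta sphere started near (3.8, 6.5) and ended near (4.2, 6.0).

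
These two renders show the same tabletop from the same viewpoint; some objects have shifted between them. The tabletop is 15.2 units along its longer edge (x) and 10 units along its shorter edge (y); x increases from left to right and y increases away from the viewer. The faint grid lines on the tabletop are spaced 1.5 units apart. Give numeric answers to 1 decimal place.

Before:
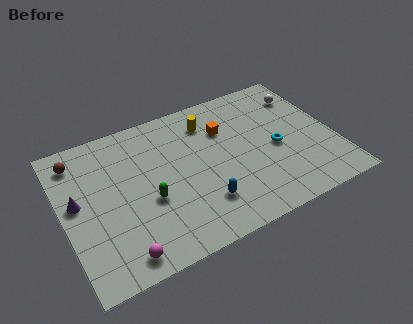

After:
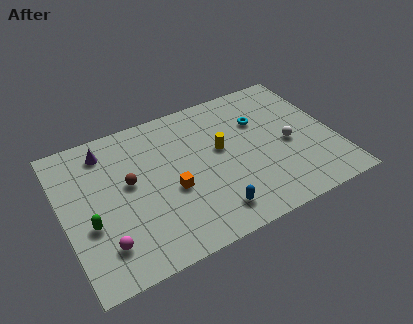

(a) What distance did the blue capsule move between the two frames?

0.9

The blue capsule was near (7.4, 2.5) before and (7.8, 1.7) after, so it travelled √(0.4² + 0.8²) ≈ 0.9 units.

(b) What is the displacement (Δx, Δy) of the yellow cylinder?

(0.4, -2.2)

The yellow cylinder started near (8.5, 7.9) and ended near (8.9, 5.7).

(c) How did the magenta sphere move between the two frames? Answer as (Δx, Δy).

(-0.8, 1.0)

From the two frames, the magenta sphere sits at roughly (2.7, 1.2) before and (1.9, 2.2) after.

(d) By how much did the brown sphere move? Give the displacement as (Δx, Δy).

(2.6, -2.7)

From the two frames, the brown sphere sits at roughly (1.1, 8.3) before and (3.7, 5.6) after.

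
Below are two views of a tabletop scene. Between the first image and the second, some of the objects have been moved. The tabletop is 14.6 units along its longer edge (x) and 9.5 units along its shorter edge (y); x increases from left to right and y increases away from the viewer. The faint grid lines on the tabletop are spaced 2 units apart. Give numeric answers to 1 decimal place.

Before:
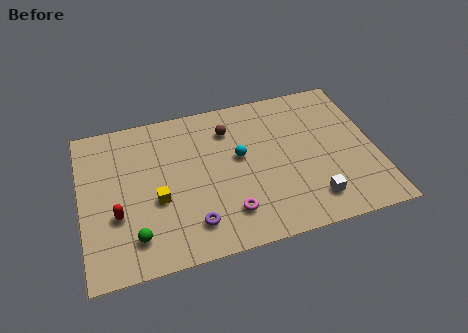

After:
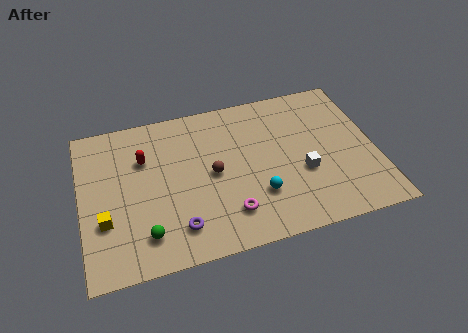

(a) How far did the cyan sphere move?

2.7

The cyan sphere was near (7.9, 5.4) before and (8.6, 2.8) after, so it travelled √(0.7² + 2.6²) ≈ 2.7 units.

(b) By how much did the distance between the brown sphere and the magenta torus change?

-2.5

The distance was about 5.2 in the first image and 2.7 in the second, so they moved 2.5 units closer together.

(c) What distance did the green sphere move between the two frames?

0.5

The green sphere moved from about (2.5, 1.9) to (3.0, 1.9), a distance of √(0.5² + 0.0²) ≈ 0.5.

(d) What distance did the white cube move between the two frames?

1.8

The white cube moved from about (11.2, 1.8) to (10.9, 3.6), a distance of √(0.3² + 1.8²) ≈ 1.8.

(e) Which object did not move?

the magenta torus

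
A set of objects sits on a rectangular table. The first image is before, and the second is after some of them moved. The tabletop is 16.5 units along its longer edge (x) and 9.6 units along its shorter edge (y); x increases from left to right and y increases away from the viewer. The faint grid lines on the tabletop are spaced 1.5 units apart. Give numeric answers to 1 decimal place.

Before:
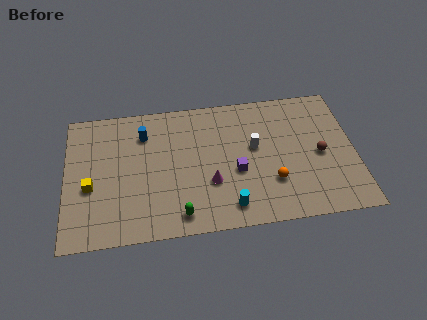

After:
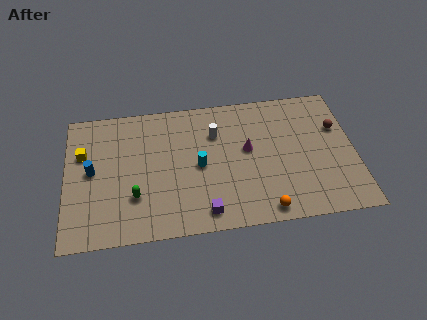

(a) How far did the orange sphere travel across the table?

2.0

The orange sphere moved from about (11.7, 2.9) to (11.2, 1.0), a distance of √(0.5² + 1.9²) ≈ 2.0.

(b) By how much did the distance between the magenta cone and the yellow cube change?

+2.6

Before: roughly 6.8 units apart; after: 9.4. That's 2.6 units further apart.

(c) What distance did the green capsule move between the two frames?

3.0

The green capsule was near (6.4, 1.3) before and (3.9, 2.9) after, so it travelled √(2.5² + 1.6²) ≈ 3.0 units.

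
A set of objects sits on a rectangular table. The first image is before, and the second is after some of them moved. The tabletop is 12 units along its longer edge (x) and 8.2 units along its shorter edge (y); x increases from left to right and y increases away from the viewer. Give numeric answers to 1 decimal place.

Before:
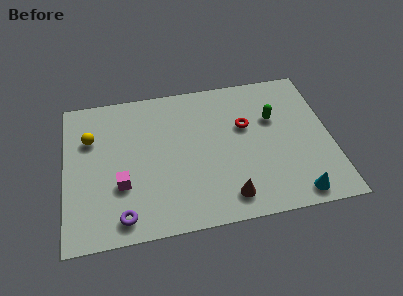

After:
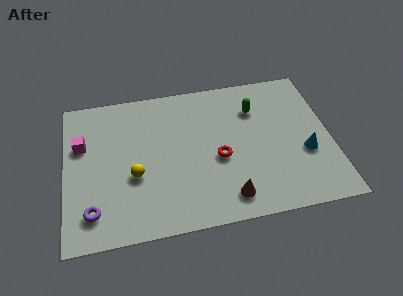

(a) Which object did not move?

the brown cone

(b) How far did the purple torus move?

1.4

From (2.5, 1.1) to (1.2, 1.6), the purple torus covered √(1.3² + 0.5²) ≈ 1.4 units.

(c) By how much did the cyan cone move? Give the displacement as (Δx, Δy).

(0.6, 2.2)

From the two frames, the cyan cone sits at roughly (10.2, 0.9) before and (10.8, 3.1) after.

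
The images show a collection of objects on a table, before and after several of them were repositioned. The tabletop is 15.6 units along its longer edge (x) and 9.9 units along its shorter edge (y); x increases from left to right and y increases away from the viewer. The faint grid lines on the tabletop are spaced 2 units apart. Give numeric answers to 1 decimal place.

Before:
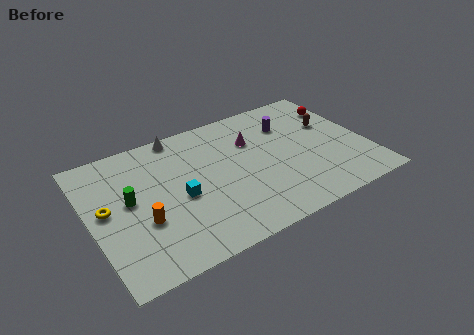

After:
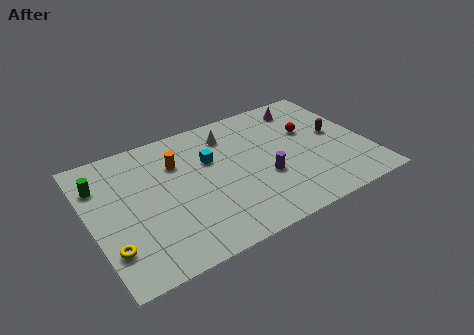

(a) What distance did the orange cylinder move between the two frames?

4.2

From (2.7, 3.6) to (5.1, 7.0), the orange cylinder covered √(2.4² + 3.4²) ≈ 4.2 units.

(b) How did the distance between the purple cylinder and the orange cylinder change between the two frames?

-4.0

Before: roughly 9.6 units apart; after: 5.6. That's 4.0 units closer together.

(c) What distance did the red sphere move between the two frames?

2.4

From (14.7, 7.4) to (12.6, 6.2), the red sphere covered √(2.1² + 1.2²) ≈ 2.4 units.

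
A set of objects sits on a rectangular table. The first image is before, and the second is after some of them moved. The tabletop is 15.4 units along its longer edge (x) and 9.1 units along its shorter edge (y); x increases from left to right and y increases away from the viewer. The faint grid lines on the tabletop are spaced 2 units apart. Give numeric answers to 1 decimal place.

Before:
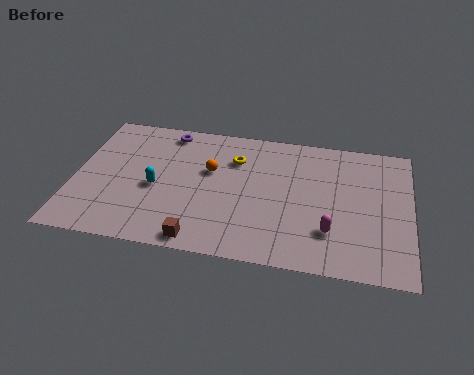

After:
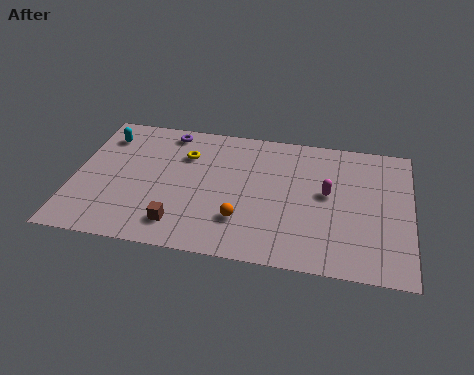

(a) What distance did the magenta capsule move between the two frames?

2.5

The magenta capsule moved from about (11.8, 2.5) to (11.6, 5.0), a distance of √(0.2² + 2.5²) ≈ 2.5.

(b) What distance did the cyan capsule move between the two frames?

4.1

The cyan capsule was near (3.8, 4.0) before and (1.2, 7.2) after, so it travelled √(2.6² + 3.2²) ≈ 4.1 units.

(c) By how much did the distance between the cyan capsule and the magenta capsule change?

+2.5

Before: roughly 8.1 units apart; after: 10.6. That's 2.5 units further apart.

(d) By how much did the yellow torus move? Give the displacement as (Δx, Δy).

(-2.3, -0.1)

From the two frames, the yellow torus sits at roughly (7.3, 6.6) before and (5.0, 6.5) after.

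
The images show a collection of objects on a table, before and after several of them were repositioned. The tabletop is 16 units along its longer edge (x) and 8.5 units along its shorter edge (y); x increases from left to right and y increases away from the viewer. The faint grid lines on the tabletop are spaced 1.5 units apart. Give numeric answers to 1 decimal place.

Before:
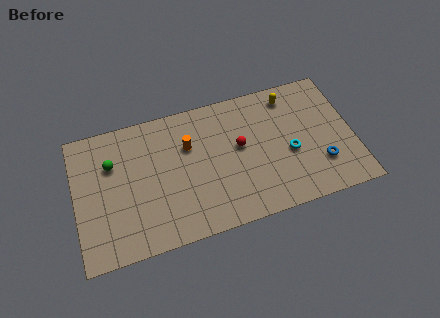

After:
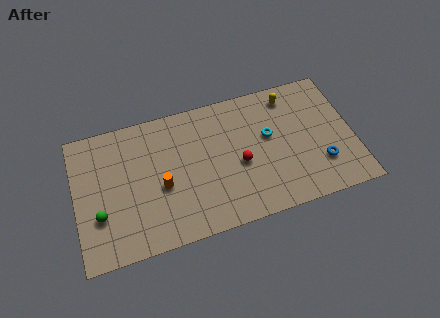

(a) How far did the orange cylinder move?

2.7

The orange cylinder was near (6.6, 5.7) before and (4.9, 3.6) after, so it travelled √(1.7² + 2.1²) ≈ 2.7 units.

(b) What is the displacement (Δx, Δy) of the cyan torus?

(-1.1, 1.4)

The cyan torus was at about (12.3, 3.6) and moved to about (11.2, 5.0).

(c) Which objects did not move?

the yellow capsule and the blue torus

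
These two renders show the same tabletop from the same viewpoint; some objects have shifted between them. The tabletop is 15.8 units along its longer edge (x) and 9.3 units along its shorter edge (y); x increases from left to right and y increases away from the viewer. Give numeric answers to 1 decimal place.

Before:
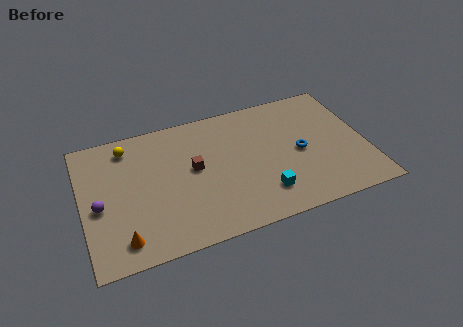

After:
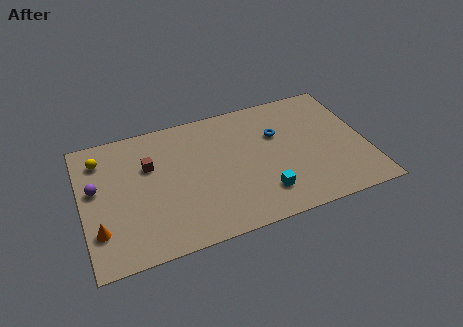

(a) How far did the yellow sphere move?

1.6

The yellow sphere moved from about (2.7, 7.8) to (1.2, 7.4), a distance of √(1.5² + 0.4²) ≈ 1.6.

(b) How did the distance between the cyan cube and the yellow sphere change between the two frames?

+1.0

The distance was about 9.1 in the first image and 10.1 in the second, so they moved 1.0 units further apart.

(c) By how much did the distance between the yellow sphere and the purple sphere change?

-2.1

Before: roughly 4.1 units apart; after: 2.0. That's 2.1 units closer together.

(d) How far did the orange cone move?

1.6

From (2.0, 1.5) to (0.8, 2.5), the orange cone covered √(1.2² + 1.0²) ≈ 1.6 units.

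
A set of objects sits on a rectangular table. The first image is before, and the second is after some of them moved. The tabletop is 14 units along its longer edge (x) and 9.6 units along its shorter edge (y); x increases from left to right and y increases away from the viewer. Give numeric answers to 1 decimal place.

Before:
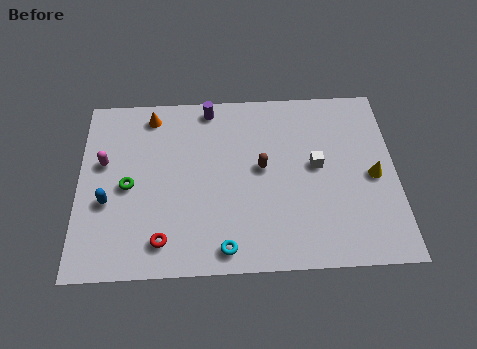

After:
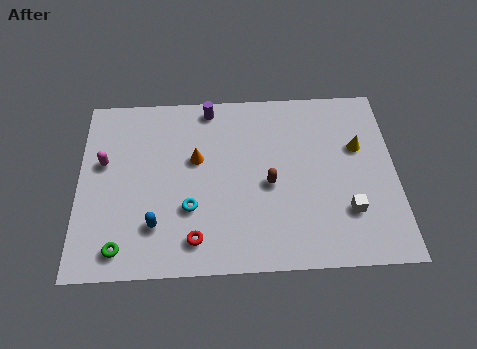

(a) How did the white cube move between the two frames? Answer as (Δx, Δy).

(1.3, -2.5)

The white cube was at about (10.5, 5.2) and moved to about (11.8, 2.7).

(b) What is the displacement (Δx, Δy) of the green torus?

(-0.3, -3.2)

The green torus started near (2.2, 4.5) and ended near (1.9, 1.3).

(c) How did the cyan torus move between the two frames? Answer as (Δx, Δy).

(-1.5, 2.1)

The cyan torus was at about (6.4, 1.1) and moved to about (4.9, 3.2).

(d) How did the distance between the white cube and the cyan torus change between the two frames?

+1.1

Before: roughly 5.8 units apart; after: 6.9. That's 1.1 units further apart.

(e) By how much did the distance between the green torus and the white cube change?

+1.7

Before: roughly 8.3 units apart; after: 10.0. That's 1.7 units further apart.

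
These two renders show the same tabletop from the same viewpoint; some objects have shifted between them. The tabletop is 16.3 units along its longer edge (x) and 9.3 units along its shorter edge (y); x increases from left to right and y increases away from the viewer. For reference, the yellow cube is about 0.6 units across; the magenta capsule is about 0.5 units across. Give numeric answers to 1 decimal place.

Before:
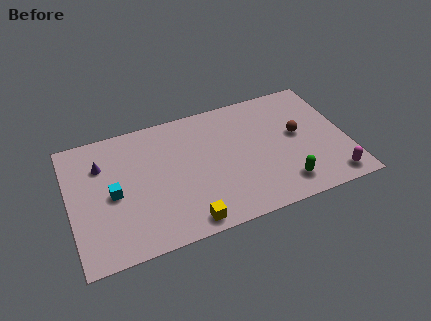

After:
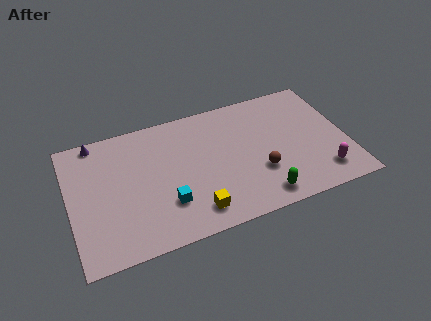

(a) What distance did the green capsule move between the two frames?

1.5

The green capsule moved from about (12.3, 1.7) to (10.9, 1.3), a distance of √(1.4² + 0.4²) ≈ 1.5.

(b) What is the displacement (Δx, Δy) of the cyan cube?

(3.0, -1.7)

From the two frames, the cyan cube sits at roughly (2.5, 4.4) before and (5.5, 2.7) after.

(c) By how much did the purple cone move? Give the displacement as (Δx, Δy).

(-0.2, 1.8)

The purple cone started near (2.0, 6.7) and ended near (1.8, 8.5).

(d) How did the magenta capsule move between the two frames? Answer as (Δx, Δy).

(-0.5, 0.6)

From the two frames, the magenta capsule sits at roughly (15.1, 1.2) before and (14.6, 1.8) after.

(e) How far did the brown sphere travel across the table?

3.2

The brown sphere moved from about (13.5, 5.1) to (11.0, 3.1), a distance of √(2.5² + 2.0²) ≈ 3.2.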